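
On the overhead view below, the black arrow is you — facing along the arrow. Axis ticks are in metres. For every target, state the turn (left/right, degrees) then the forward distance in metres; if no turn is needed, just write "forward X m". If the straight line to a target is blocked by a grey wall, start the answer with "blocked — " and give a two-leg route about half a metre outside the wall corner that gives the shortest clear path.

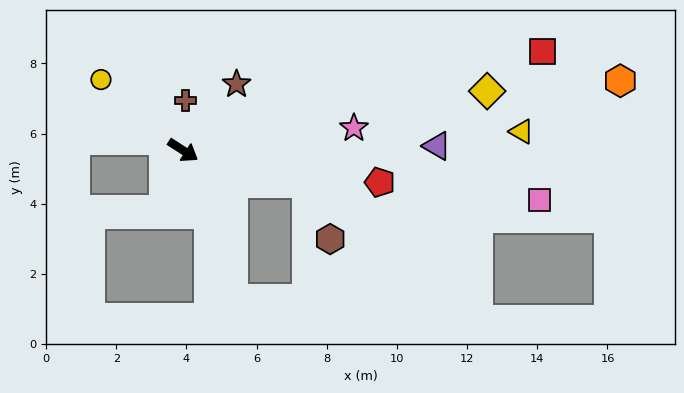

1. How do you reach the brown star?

turn left 84°, forward 2.4 m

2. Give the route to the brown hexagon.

blocked — turn left 18°, forward 3.6 m, then turn right 53°, forward 1.7 m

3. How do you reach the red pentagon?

turn left 23°, forward 5.7 m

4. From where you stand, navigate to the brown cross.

turn left 120°, forward 1.4 m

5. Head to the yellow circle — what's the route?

turn left 172°, forward 3.1 m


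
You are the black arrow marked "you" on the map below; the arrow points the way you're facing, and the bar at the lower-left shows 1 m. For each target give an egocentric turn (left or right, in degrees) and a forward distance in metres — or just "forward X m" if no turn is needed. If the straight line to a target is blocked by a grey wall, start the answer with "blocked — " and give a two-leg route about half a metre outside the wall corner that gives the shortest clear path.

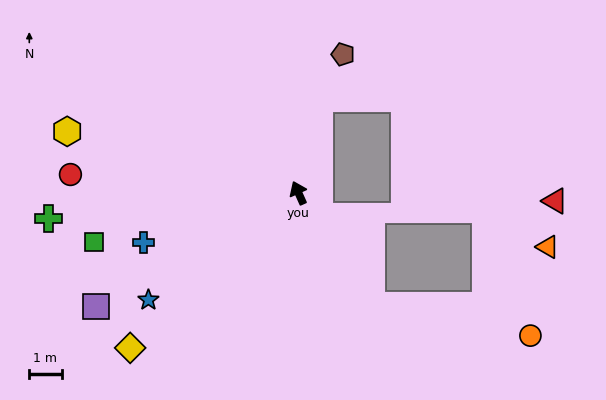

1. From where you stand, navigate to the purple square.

turn left 95°, forward 7.2 m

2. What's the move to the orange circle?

blocked — turn right 171°, forward 4.2 m, then turn left 46°, forward 5.0 m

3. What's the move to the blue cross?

turn left 84°, forward 5.1 m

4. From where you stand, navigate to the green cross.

turn left 72°, forward 7.8 m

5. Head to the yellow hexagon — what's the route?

turn left 51°, forward 7.4 m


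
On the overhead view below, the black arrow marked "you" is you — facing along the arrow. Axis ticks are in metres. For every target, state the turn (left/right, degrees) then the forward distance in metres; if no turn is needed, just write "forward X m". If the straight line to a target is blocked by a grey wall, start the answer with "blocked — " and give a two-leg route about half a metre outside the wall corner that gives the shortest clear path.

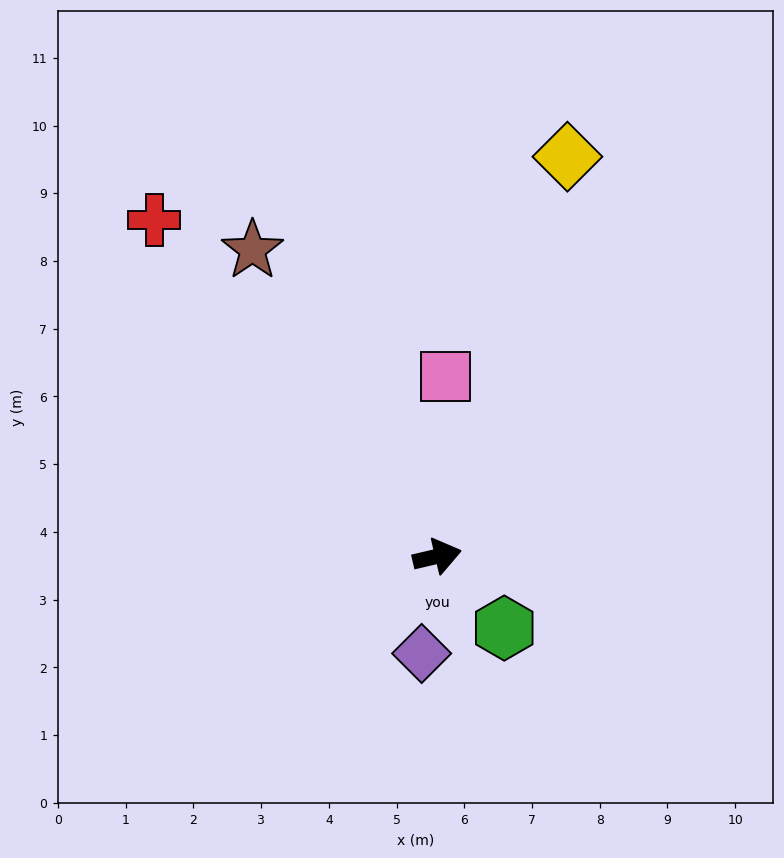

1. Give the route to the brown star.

turn left 108°, forward 5.3 m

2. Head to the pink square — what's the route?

turn left 74°, forward 2.7 m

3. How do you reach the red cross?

turn left 117°, forward 6.5 m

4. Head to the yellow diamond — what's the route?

turn left 59°, forward 6.2 m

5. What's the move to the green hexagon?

turn right 60°, forward 1.4 m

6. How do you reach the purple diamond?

turn right 112°, forward 1.5 m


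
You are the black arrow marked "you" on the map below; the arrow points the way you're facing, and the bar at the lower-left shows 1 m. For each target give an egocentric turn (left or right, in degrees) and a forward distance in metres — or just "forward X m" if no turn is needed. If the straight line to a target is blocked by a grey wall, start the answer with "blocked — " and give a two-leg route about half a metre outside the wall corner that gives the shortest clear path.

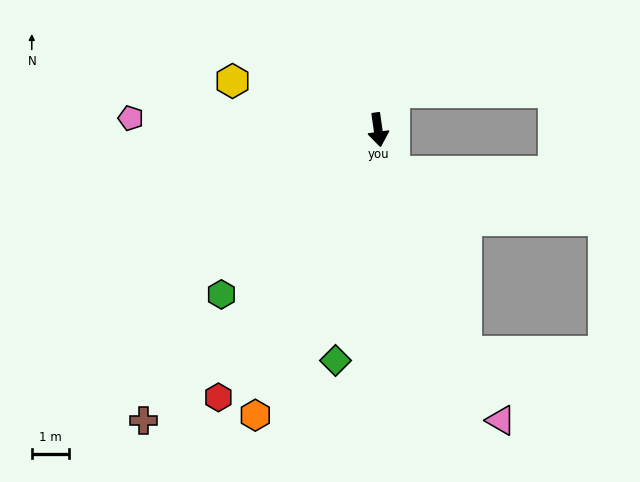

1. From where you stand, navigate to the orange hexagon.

turn right 31°, forward 8.4 m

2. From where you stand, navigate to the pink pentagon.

turn right 101°, forward 6.7 m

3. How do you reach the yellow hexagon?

turn right 117°, forward 4.1 m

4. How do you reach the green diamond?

turn right 19°, forward 6.3 m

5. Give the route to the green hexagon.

turn right 52°, forward 6.1 m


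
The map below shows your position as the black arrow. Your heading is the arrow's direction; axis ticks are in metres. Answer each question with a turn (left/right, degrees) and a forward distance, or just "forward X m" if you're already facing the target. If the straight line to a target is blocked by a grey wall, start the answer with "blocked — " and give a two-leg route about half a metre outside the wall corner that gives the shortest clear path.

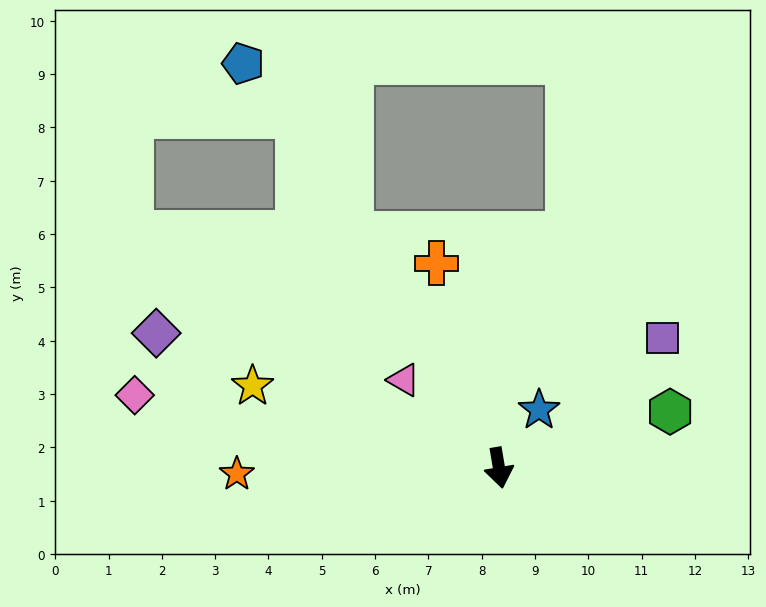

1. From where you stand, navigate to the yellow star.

turn right 118°, forward 4.9 m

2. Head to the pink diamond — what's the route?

turn right 111°, forward 7.0 m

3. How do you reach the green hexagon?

turn left 99°, forward 3.4 m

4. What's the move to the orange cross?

turn right 173°, forward 4.0 m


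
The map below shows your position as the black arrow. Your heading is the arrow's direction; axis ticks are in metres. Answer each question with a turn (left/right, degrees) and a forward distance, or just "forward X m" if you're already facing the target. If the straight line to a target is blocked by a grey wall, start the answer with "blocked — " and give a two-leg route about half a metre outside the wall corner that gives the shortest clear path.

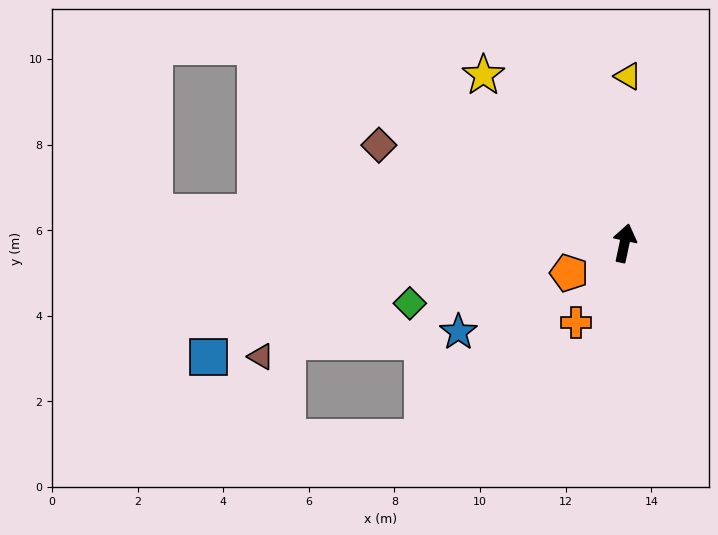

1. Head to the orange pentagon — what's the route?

turn left 130°, forward 1.5 m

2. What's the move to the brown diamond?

turn left 80°, forward 6.2 m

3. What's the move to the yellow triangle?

turn left 11°, forward 3.9 m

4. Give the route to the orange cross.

turn left 161°, forward 2.2 m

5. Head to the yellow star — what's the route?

turn left 52°, forward 5.1 m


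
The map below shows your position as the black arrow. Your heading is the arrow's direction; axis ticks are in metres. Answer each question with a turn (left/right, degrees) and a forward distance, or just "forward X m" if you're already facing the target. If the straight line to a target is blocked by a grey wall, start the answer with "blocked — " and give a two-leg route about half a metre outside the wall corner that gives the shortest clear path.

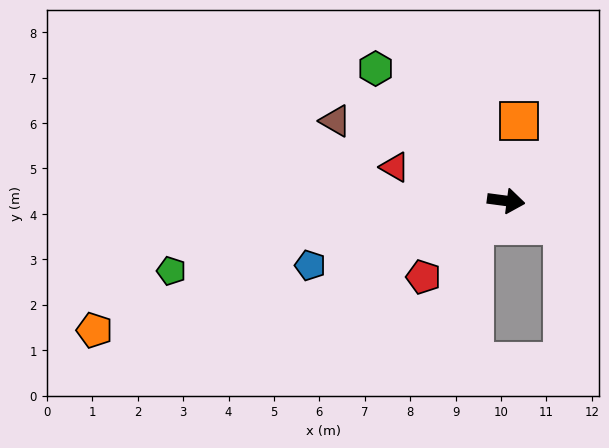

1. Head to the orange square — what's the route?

turn left 89°, forward 1.8 m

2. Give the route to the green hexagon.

turn left 142°, forward 4.1 m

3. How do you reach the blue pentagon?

turn right 154°, forward 4.5 m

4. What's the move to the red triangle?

turn left 171°, forward 2.6 m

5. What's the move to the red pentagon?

turn right 130°, forward 2.5 m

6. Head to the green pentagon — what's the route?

turn right 161°, forward 7.5 m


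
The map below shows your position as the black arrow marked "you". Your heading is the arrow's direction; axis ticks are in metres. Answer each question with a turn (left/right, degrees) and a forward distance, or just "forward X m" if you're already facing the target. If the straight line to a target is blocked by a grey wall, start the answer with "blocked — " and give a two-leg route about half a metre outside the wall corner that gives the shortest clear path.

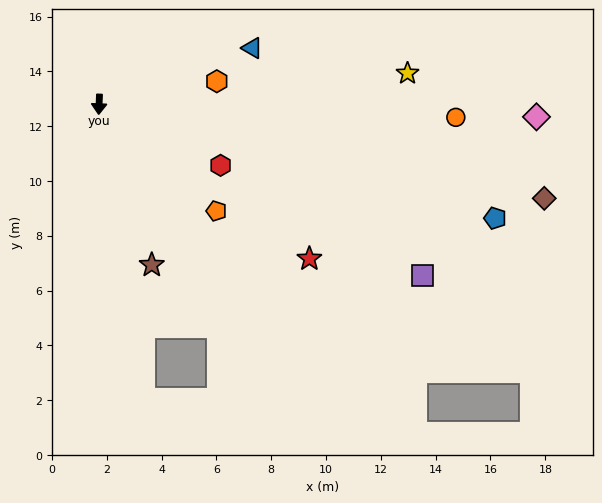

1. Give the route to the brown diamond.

turn left 80°, forward 16.6 m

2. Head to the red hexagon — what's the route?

turn left 66°, forward 5.0 m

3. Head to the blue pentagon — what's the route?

turn left 76°, forward 15.0 m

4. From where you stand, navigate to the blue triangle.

turn left 112°, forward 6.0 m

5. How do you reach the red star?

turn left 56°, forward 9.5 m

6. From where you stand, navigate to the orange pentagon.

turn left 50°, forward 5.8 m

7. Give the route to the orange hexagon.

turn left 103°, forward 4.4 m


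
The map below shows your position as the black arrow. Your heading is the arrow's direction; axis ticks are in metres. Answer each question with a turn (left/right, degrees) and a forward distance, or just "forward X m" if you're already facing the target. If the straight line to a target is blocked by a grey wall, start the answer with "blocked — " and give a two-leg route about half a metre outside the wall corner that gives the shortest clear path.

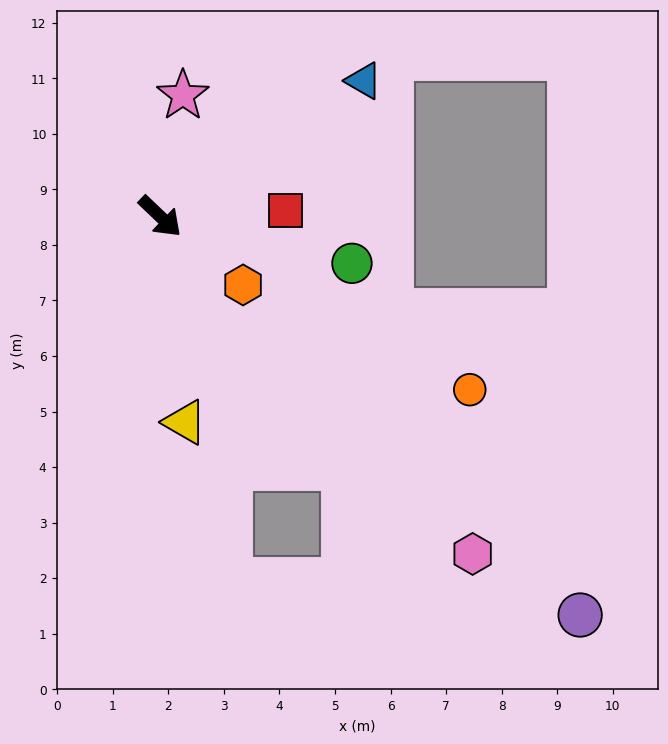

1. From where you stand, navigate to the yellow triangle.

turn right 39°, forward 3.7 m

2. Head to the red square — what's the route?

turn left 46°, forward 2.3 m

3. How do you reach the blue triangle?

turn left 77°, forward 4.4 m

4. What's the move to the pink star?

turn left 123°, forward 2.2 m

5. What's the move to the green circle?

turn left 30°, forward 3.6 m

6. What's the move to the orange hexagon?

turn left 4°, forward 1.9 m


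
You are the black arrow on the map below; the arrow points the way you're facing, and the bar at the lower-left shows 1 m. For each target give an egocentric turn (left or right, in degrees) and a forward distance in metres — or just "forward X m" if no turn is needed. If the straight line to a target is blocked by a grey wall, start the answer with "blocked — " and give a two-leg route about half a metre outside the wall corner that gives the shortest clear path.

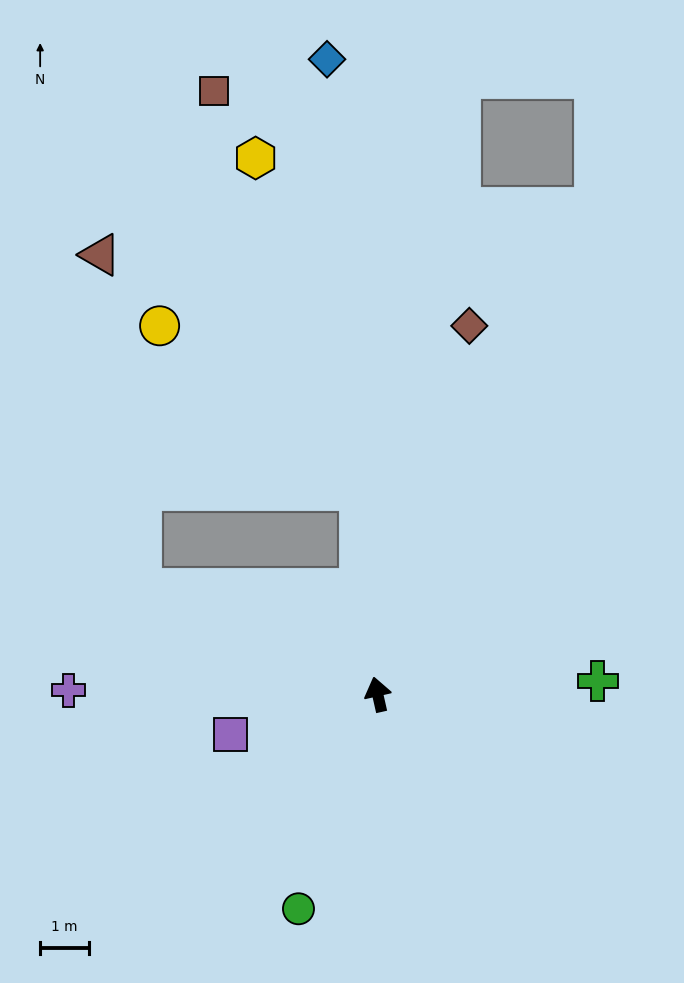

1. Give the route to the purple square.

turn left 93°, forward 3.1 m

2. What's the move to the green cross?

turn right 99°, forward 4.5 m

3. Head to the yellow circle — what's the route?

blocked — turn right 8°, forward 4.2 m, then turn left 46°, forward 5.3 m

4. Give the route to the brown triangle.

blocked — turn left 53°, forward 5.3 m, then turn right 59°, forward 6.9 m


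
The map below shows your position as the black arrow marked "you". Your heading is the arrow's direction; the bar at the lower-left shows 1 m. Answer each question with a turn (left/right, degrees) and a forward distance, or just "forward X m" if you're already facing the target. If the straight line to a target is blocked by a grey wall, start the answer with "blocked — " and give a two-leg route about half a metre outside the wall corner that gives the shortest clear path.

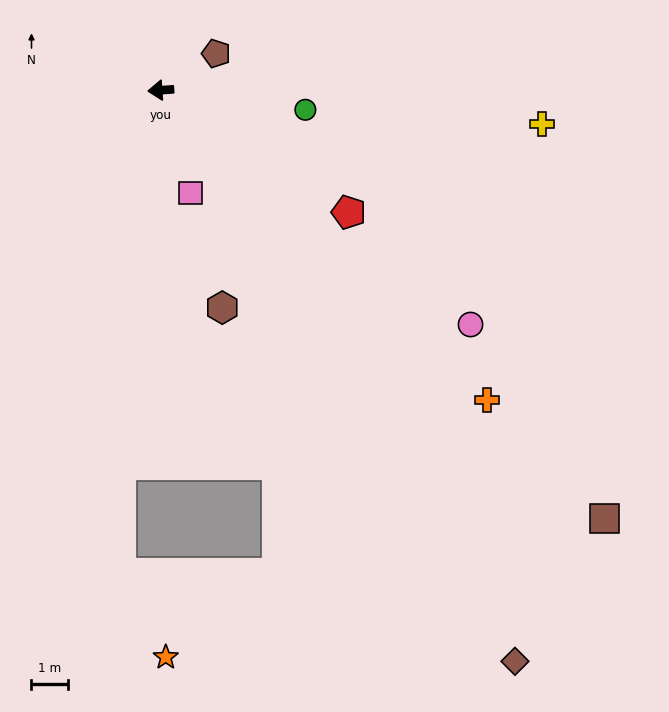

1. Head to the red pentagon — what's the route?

turn left 143°, forward 6.1 m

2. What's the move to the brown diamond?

turn left 118°, forward 18.4 m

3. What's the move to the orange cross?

turn left 133°, forward 12.3 m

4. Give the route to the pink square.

turn left 102°, forward 2.9 m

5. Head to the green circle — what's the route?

turn left 168°, forward 4.0 m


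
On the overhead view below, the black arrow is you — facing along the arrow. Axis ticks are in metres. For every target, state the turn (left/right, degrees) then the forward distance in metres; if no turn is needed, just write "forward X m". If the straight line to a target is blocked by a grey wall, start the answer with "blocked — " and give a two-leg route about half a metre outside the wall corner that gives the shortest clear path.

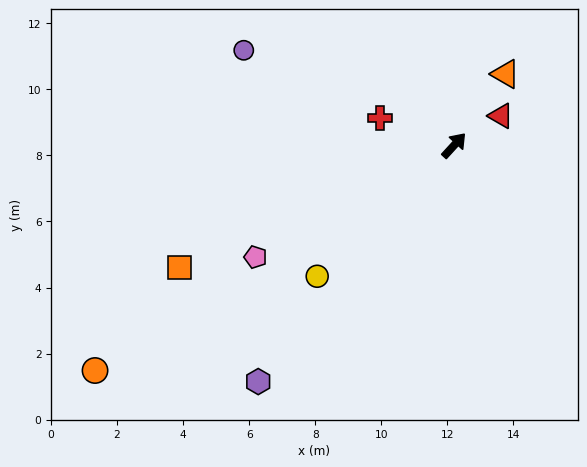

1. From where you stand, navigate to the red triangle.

turn right 15°, forward 1.7 m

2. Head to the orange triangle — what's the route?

turn left 7°, forward 2.7 m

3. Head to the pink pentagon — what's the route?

turn left 162°, forward 6.9 m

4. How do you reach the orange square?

turn left 156°, forward 9.1 m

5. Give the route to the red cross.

turn left 112°, forward 2.4 m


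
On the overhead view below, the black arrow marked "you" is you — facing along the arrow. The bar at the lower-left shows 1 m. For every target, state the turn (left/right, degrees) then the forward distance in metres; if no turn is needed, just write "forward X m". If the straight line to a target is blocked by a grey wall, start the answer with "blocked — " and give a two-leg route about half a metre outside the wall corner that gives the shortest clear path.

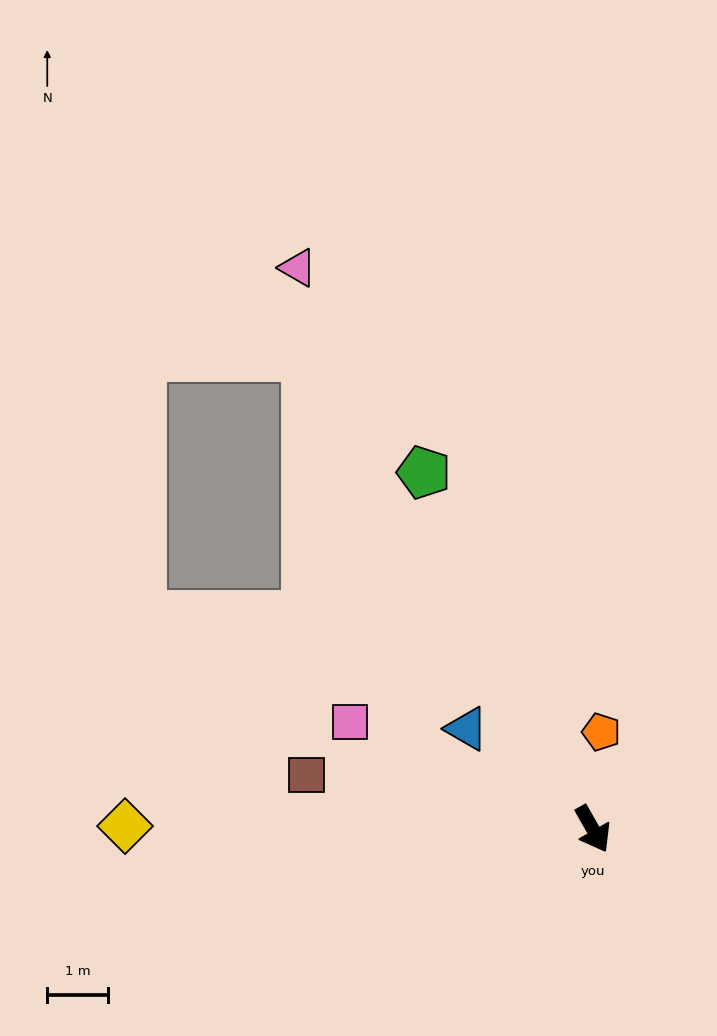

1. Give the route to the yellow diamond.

turn right 120°, forward 7.7 m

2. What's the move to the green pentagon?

turn left 176°, forward 6.5 m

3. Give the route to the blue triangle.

turn right 158°, forward 2.6 m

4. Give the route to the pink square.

turn right 143°, forward 4.3 m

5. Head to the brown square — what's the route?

turn right 130°, forward 4.8 m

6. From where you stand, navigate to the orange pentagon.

turn left 145°, forward 1.6 m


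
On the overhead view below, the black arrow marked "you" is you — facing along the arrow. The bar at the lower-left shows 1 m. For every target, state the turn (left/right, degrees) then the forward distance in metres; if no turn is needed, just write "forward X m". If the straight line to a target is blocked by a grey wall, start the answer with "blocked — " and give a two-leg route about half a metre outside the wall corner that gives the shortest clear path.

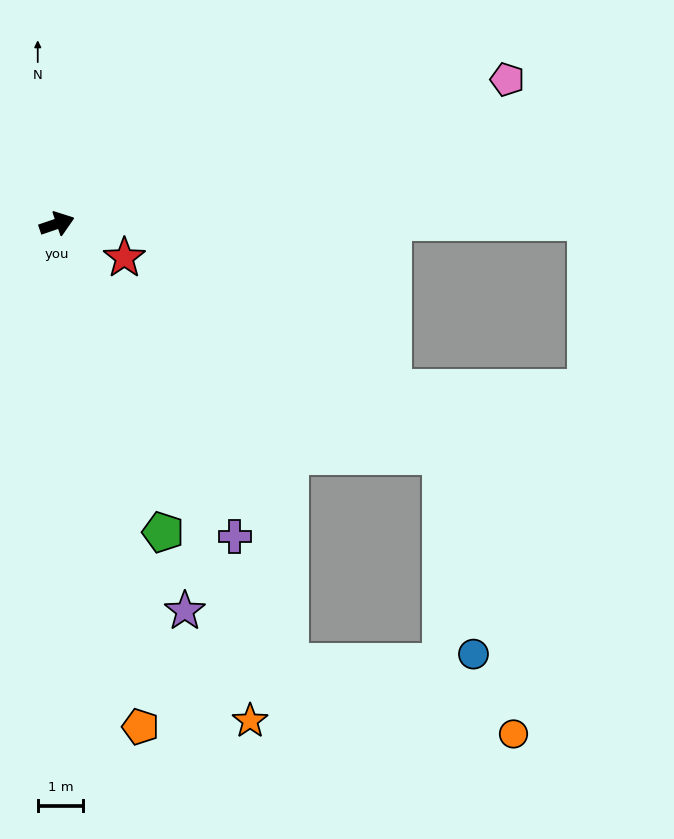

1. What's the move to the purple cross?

turn right 79°, forward 7.9 m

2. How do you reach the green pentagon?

turn right 90°, forward 7.2 m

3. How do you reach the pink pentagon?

forward 10.4 m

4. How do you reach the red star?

turn right 46°, forward 1.7 m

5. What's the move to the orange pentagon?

turn right 99°, forward 11.3 m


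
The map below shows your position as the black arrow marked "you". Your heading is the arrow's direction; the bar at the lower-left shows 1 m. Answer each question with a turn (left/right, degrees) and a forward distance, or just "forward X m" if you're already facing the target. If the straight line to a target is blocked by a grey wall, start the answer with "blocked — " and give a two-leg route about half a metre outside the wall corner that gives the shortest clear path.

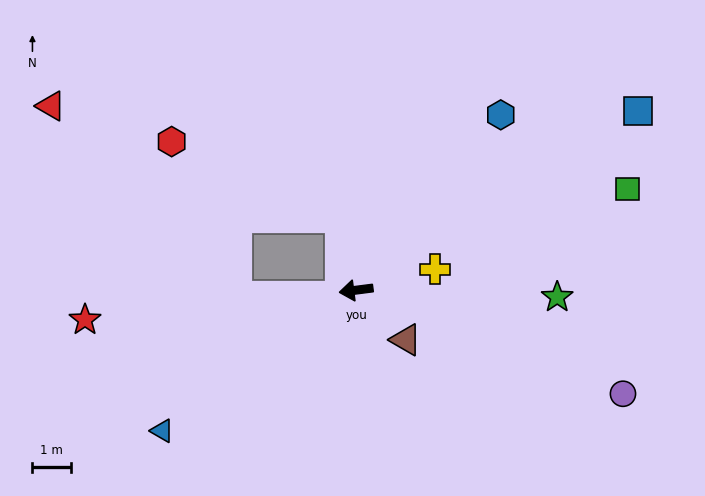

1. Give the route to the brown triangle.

turn left 128°, forward 1.8 m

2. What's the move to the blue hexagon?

turn right 137°, forward 6.0 m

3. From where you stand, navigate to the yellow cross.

turn right 173°, forward 2.1 m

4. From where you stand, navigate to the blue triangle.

turn left 29°, forward 6.3 m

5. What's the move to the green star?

turn left 171°, forward 5.3 m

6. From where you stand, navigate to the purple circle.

turn left 151°, forward 7.5 m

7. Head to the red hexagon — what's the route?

blocked — turn right 86°, forward 2.0 m, then turn left 55°, forward 4.9 m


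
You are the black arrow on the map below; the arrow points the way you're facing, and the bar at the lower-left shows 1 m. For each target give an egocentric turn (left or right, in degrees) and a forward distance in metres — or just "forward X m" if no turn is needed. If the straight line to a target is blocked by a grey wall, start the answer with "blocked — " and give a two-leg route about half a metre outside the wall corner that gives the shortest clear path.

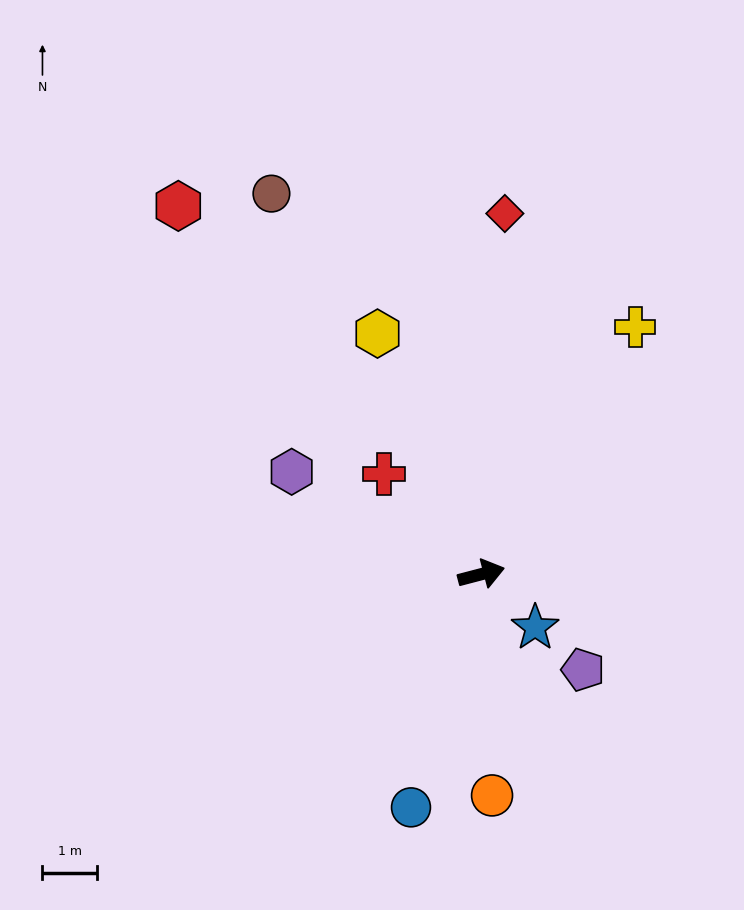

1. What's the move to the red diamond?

turn left 72°, forward 6.7 m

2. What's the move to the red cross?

turn left 119°, forward 2.6 m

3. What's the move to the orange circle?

turn right 102°, forward 4.1 m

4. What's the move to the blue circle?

turn right 121°, forward 4.5 m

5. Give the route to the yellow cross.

turn left 43°, forward 5.4 m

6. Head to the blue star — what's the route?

turn right 59°, forward 1.4 m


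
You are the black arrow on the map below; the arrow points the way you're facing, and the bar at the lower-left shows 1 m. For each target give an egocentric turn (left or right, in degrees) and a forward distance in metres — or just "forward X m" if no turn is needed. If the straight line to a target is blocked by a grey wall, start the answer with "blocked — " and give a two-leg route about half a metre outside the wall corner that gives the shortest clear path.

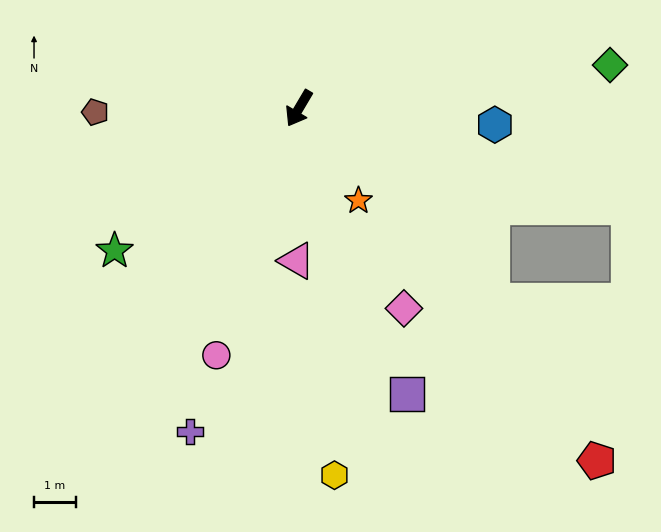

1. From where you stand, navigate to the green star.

turn right 22°, forward 5.5 m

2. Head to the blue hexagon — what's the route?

turn left 116°, forward 4.7 m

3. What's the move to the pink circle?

turn left 12°, forward 6.2 m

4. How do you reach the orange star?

turn left 63°, forward 2.6 m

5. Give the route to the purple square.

turn left 51°, forward 7.3 m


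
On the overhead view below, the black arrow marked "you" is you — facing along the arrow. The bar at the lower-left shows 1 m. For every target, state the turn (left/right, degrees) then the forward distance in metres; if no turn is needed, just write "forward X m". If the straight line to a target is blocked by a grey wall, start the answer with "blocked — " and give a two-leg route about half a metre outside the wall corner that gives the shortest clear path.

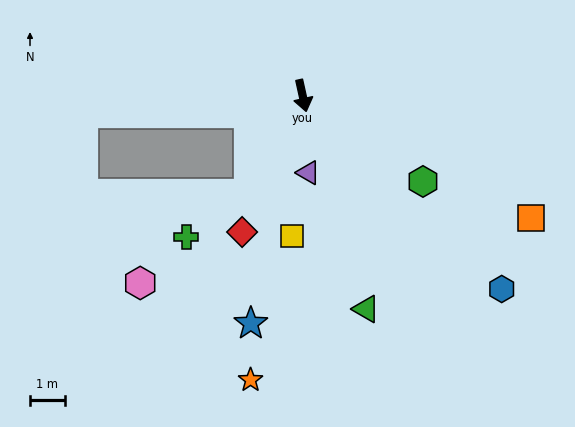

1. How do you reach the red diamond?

turn right 36°, forward 4.3 m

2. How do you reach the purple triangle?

turn right 8°, forward 2.2 m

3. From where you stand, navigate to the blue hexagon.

turn left 33°, forward 8.0 m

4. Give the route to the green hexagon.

turn left 42°, forward 4.3 m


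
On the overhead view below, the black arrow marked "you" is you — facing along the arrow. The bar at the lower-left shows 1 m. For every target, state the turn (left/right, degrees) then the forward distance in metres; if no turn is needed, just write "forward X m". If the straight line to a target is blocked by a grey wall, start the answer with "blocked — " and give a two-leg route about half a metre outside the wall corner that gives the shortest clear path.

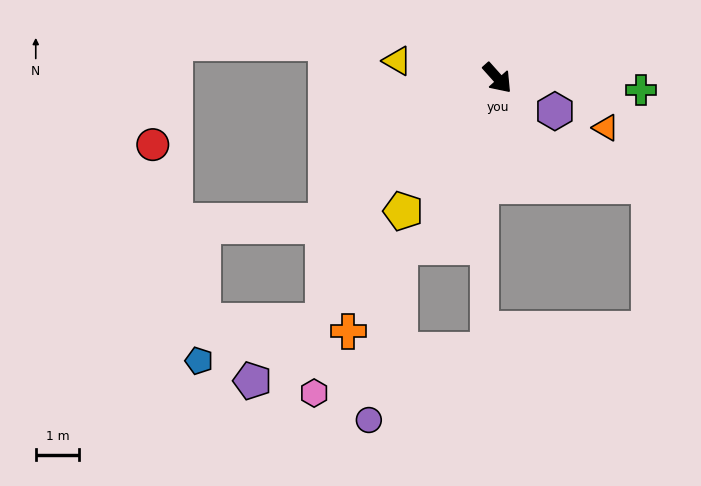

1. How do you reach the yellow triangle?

turn right 142°, forward 2.4 m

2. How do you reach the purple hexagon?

turn left 18°, forward 1.5 m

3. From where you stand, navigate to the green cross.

turn left 43°, forward 3.3 m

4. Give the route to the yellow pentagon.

turn right 77°, forward 3.8 m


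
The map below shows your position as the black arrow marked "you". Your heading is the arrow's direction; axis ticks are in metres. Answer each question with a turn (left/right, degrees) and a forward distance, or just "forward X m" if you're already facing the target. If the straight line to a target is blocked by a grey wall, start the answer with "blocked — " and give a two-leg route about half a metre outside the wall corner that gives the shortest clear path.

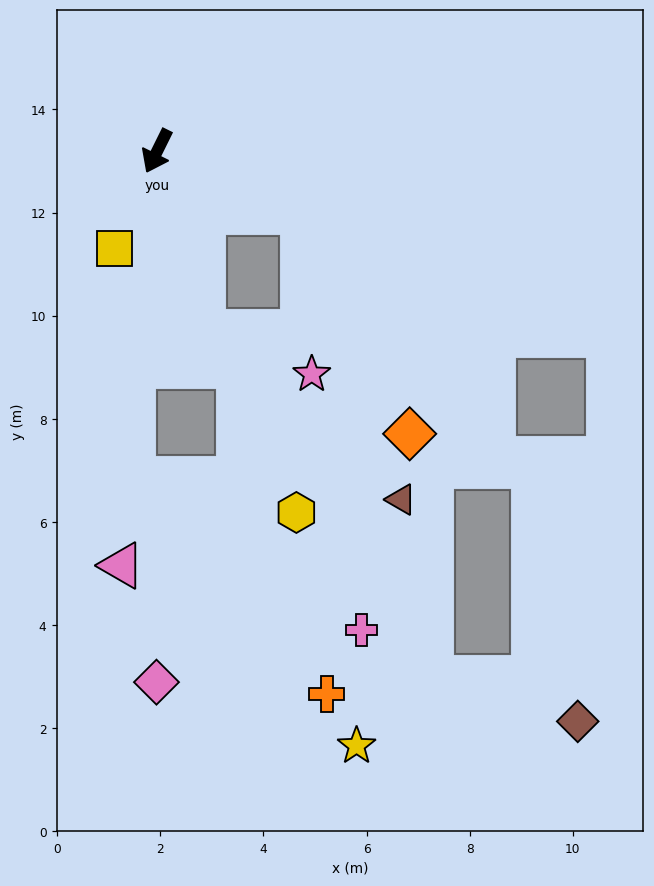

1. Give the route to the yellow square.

turn left 3°, forward 2.1 m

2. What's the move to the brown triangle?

blocked — turn left 41°, forward 3.6 m, then turn left 35°, forward 5.0 m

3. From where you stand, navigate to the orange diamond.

blocked — turn left 93°, forward 3.1 m, then turn right 41°, forward 4.8 m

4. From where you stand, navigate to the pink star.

blocked — turn left 41°, forward 3.6 m, then turn left 54°, forward 2.2 m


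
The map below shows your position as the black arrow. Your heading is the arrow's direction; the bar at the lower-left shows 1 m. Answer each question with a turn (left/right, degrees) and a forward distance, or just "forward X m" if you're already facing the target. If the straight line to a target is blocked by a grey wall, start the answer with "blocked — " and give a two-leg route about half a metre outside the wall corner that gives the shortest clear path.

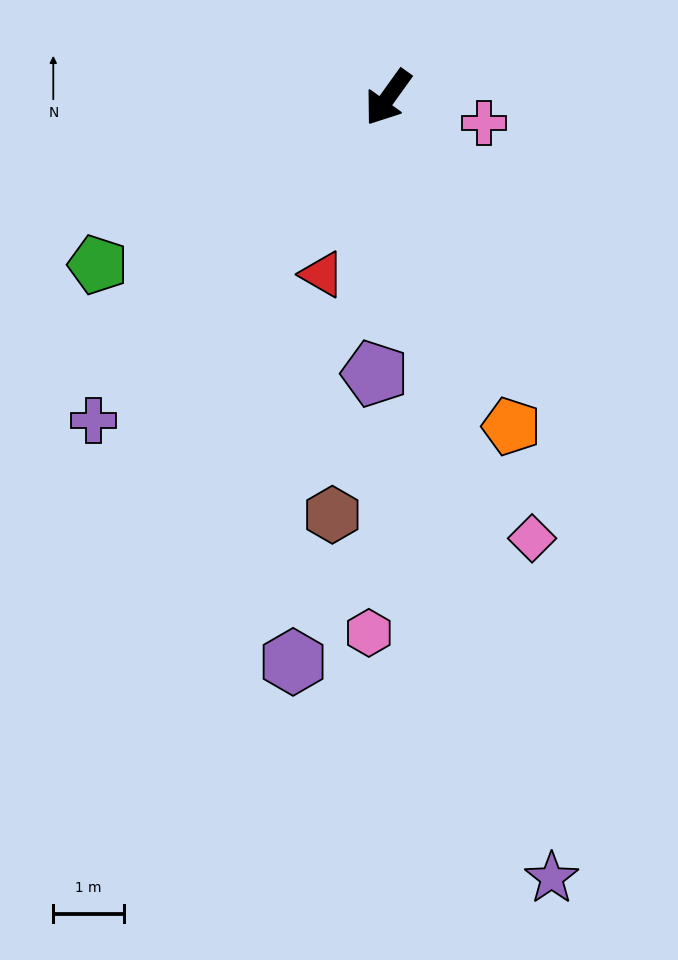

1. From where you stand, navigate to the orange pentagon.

turn left 56°, forward 5.0 m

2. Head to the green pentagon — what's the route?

turn right 24°, forward 4.7 m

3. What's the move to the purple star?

turn left 48°, forward 11.3 m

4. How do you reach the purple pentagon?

turn left 33°, forward 3.9 m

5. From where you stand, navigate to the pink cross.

turn left 111°, forward 1.4 m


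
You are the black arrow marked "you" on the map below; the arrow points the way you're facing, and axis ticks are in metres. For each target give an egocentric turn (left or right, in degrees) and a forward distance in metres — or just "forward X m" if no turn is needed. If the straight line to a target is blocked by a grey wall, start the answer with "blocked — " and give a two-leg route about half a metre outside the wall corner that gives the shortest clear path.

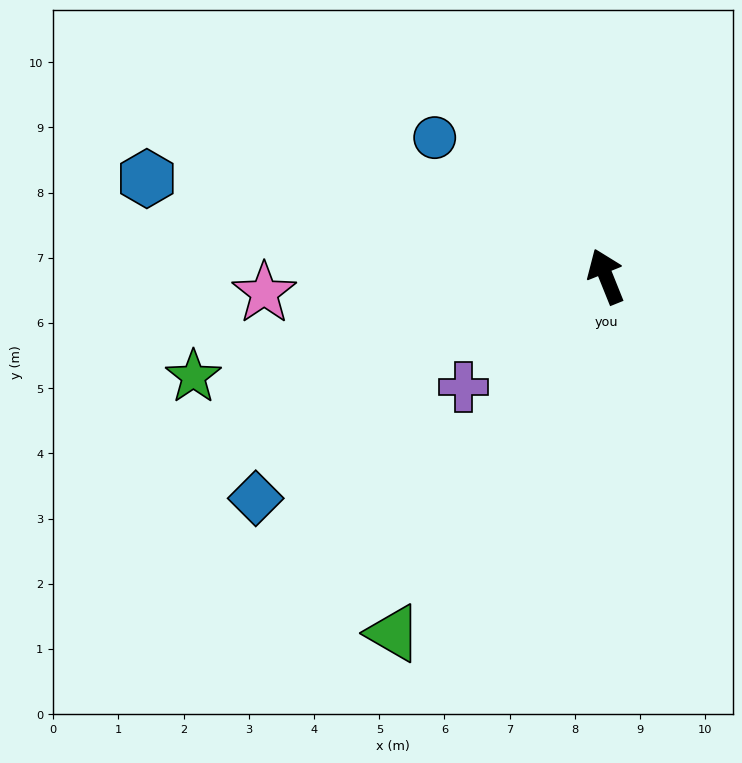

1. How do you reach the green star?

turn left 82°, forward 6.5 m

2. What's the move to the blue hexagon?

turn left 56°, forward 7.2 m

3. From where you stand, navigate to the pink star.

turn left 71°, forward 5.2 m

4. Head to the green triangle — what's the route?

turn left 127°, forward 6.4 m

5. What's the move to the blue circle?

turn left 29°, forward 3.4 m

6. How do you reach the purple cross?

turn left 106°, forward 2.8 m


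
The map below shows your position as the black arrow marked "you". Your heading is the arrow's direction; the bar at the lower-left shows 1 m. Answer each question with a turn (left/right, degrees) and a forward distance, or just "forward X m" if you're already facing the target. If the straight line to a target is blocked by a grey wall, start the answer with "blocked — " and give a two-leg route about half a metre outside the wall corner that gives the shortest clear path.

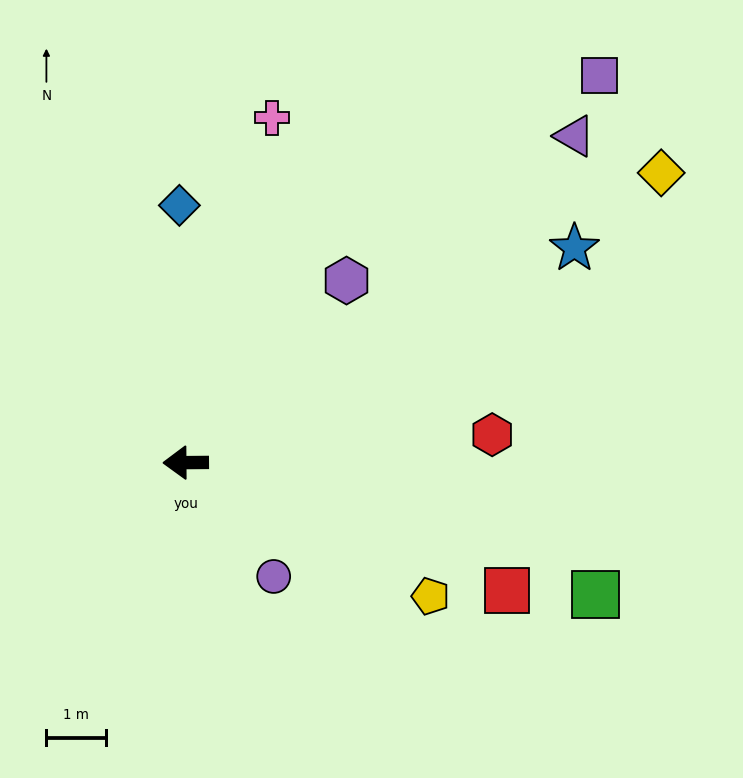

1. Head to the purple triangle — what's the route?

turn right 140°, forward 8.6 m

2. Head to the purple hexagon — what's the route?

turn right 132°, forward 4.1 m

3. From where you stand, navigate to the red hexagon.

turn right 175°, forward 5.2 m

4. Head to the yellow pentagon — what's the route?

turn left 151°, forward 4.7 m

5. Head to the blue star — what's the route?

turn right 152°, forward 7.5 m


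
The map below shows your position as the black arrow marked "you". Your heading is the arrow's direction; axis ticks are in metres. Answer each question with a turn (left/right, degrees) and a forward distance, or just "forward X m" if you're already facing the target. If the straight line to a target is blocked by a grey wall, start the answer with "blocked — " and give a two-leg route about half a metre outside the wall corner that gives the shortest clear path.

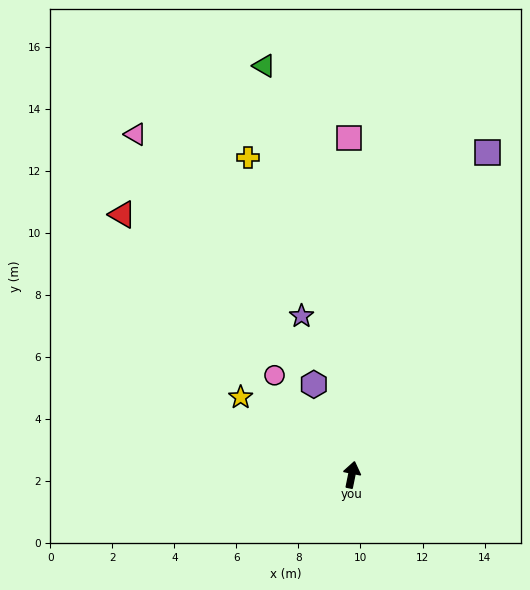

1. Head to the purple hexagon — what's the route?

turn left 34°, forward 3.2 m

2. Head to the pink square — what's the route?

turn left 12°, forward 10.8 m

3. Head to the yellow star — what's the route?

turn left 67°, forward 4.4 m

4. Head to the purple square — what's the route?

turn right 11°, forward 11.3 m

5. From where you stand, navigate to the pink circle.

turn left 49°, forward 4.1 m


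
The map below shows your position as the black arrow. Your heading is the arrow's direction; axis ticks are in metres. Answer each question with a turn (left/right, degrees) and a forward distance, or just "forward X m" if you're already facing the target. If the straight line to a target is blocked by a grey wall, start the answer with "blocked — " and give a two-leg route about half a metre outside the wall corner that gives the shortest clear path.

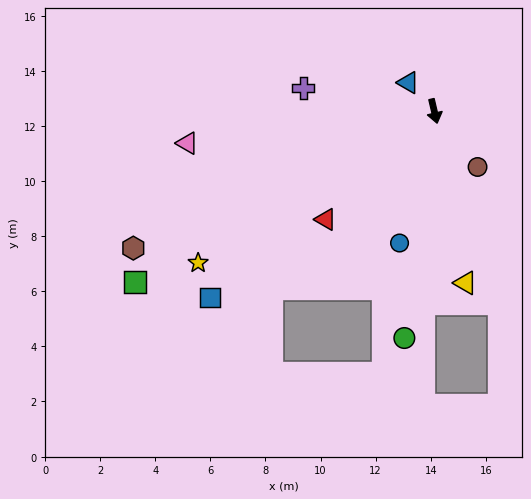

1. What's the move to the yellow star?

turn right 70°, forward 10.2 m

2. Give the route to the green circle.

turn right 21°, forward 8.3 m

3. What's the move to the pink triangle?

turn right 96°, forward 9.0 m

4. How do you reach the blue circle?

turn right 28°, forward 4.9 m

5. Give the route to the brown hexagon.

turn right 79°, forward 12.0 m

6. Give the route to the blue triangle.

turn right 151°, forward 1.4 m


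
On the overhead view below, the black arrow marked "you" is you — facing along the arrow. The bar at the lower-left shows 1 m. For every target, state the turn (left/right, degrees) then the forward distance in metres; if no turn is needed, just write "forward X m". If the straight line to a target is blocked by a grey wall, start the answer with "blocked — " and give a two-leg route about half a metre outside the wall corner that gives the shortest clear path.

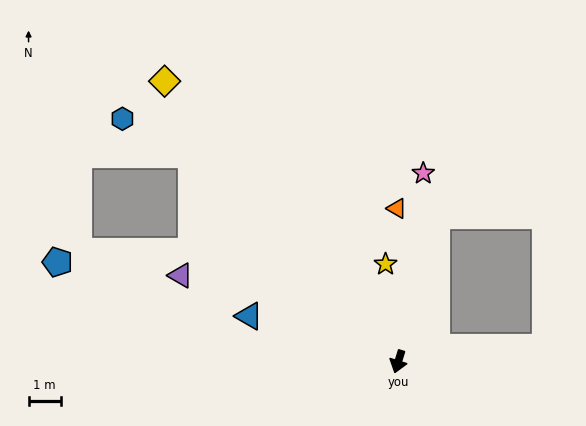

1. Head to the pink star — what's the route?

turn right 170°, forward 5.9 m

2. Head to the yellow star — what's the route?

turn right 155°, forward 3.1 m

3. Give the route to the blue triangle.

turn right 90°, forward 4.8 m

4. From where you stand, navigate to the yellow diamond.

turn right 123°, forward 11.3 m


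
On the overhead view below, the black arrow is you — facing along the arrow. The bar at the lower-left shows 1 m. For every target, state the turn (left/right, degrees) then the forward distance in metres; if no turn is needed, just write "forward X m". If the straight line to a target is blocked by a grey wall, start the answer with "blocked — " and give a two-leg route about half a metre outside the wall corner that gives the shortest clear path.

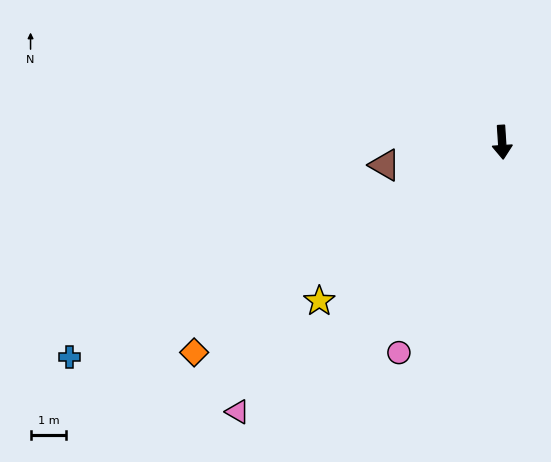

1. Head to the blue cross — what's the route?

turn right 67°, forward 13.5 m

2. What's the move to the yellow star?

turn right 53°, forward 6.8 m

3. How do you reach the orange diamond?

turn right 59°, forward 10.4 m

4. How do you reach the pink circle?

turn right 30°, forward 6.5 m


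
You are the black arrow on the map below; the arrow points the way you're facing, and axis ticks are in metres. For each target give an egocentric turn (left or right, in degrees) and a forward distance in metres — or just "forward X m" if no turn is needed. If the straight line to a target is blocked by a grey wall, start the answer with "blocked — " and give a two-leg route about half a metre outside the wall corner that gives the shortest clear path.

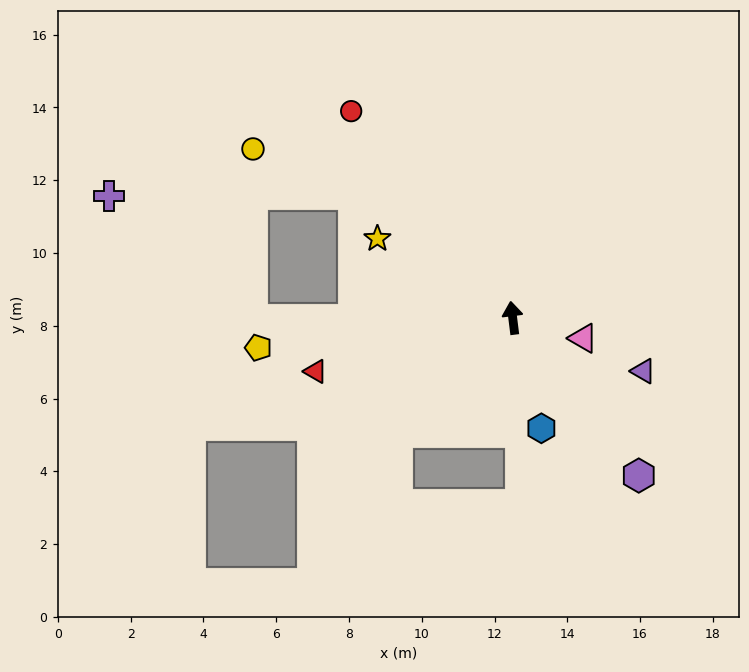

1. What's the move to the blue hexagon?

turn right 173°, forward 3.1 m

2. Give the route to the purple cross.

blocked — turn left 45°, forward 5.5 m, then turn left 38°, forward 6.7 m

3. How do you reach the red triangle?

turn left 98°, forward 5.6 m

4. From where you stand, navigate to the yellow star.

turn left 53°, forward 4.3 m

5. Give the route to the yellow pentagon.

turn left 90°, forward 7.0 m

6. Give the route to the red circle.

turn left 31°, forward 7.2 m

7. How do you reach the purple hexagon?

turn right 148°, forward 5.6 m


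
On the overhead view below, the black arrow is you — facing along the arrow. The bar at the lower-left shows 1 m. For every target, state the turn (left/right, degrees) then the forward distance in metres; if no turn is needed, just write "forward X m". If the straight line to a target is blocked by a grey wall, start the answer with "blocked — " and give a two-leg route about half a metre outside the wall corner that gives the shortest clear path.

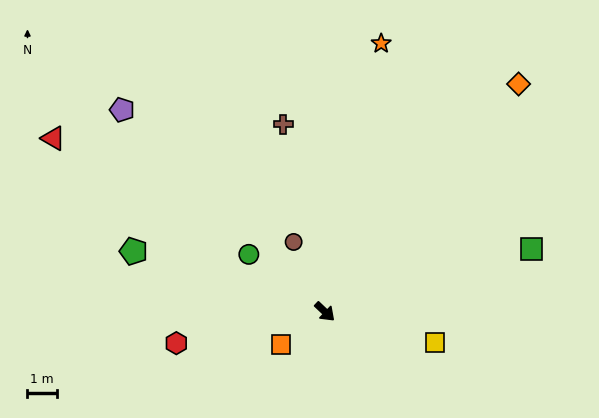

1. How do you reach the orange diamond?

turn left 93°, forward 10.2 m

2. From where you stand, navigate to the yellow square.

turn left 28°, forward 3.9 m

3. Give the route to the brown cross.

turn left 146°, forward 6.5 m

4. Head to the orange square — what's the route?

turn right 100°, forward 1.9 m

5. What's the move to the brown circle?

turn left 158°, forward 2.6 m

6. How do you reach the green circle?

turn right 174°, forward 3.2 m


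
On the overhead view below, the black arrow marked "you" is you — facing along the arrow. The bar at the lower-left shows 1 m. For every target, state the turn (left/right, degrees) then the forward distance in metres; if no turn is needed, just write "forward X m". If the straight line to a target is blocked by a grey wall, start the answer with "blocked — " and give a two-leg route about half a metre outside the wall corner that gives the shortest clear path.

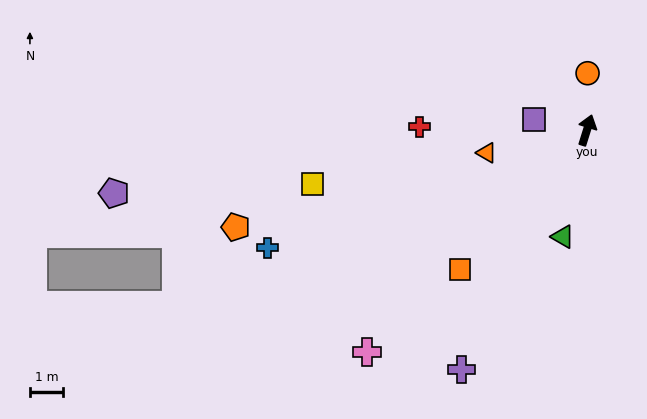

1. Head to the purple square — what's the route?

turn left 96°, forward 1.6 m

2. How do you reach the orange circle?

turn left 17°, forward 1.7 m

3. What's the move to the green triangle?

turn right 175°, forward 3.3 m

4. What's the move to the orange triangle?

turn left 120°, forward 3.1 m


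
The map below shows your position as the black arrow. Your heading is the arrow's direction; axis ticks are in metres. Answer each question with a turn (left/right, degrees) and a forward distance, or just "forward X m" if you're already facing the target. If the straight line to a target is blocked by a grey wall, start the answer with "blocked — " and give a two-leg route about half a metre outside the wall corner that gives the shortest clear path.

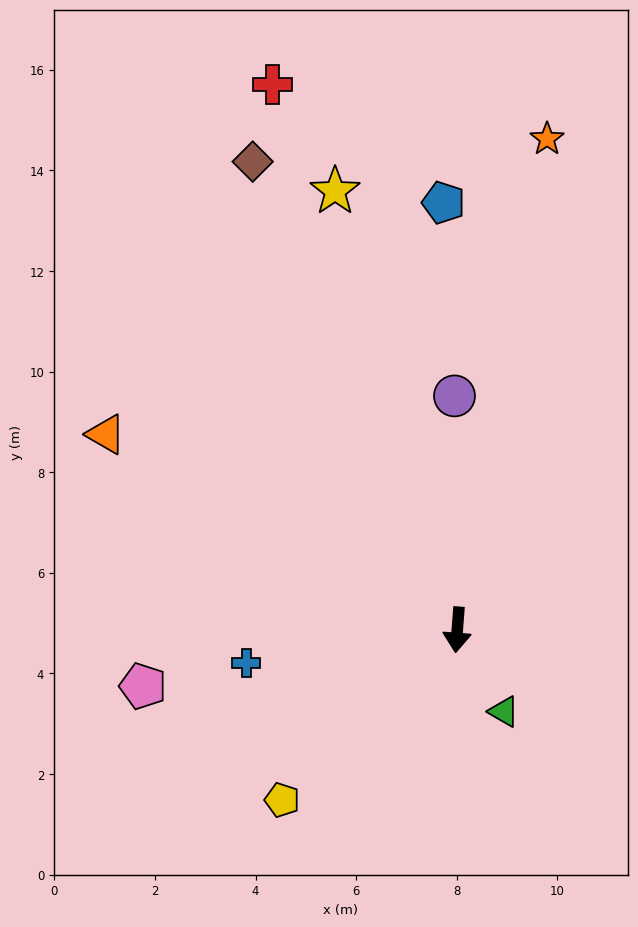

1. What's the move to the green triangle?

turn left 34°, forward 1.9 m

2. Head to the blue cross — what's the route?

turn right 77°, forward 4.2 m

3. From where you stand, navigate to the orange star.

turn left 174°, forward 9.9 m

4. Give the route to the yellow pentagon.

turn right 41°, forward 4.9 m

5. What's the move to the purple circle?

turn right 175°, forward 4.7 m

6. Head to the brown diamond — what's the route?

turn right 152°, forward 10.2 m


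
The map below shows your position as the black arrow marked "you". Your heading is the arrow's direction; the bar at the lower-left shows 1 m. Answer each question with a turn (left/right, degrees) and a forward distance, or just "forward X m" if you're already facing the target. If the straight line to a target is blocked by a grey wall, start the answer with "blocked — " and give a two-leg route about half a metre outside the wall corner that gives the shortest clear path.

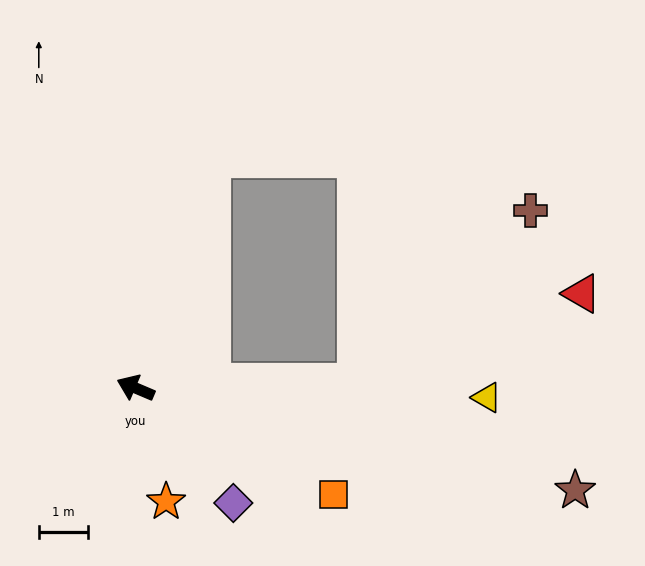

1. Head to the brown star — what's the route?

turn right 170°, forward 9.2 m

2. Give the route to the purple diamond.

turn left 153°, forward 3.1 m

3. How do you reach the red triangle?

blocked — turn right 156°, forward 4.5 m, then turn left 21°, forward 4.9 m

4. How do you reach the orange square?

turn left 175°, forward 4.6 m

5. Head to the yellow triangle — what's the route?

turn right 159°, forward 7.2 m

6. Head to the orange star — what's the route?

turn left 128°, forward 2.4 m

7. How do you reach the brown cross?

blocked — turn right 156°, forward 4.5 m, then turn left 44°, forward 5.0 m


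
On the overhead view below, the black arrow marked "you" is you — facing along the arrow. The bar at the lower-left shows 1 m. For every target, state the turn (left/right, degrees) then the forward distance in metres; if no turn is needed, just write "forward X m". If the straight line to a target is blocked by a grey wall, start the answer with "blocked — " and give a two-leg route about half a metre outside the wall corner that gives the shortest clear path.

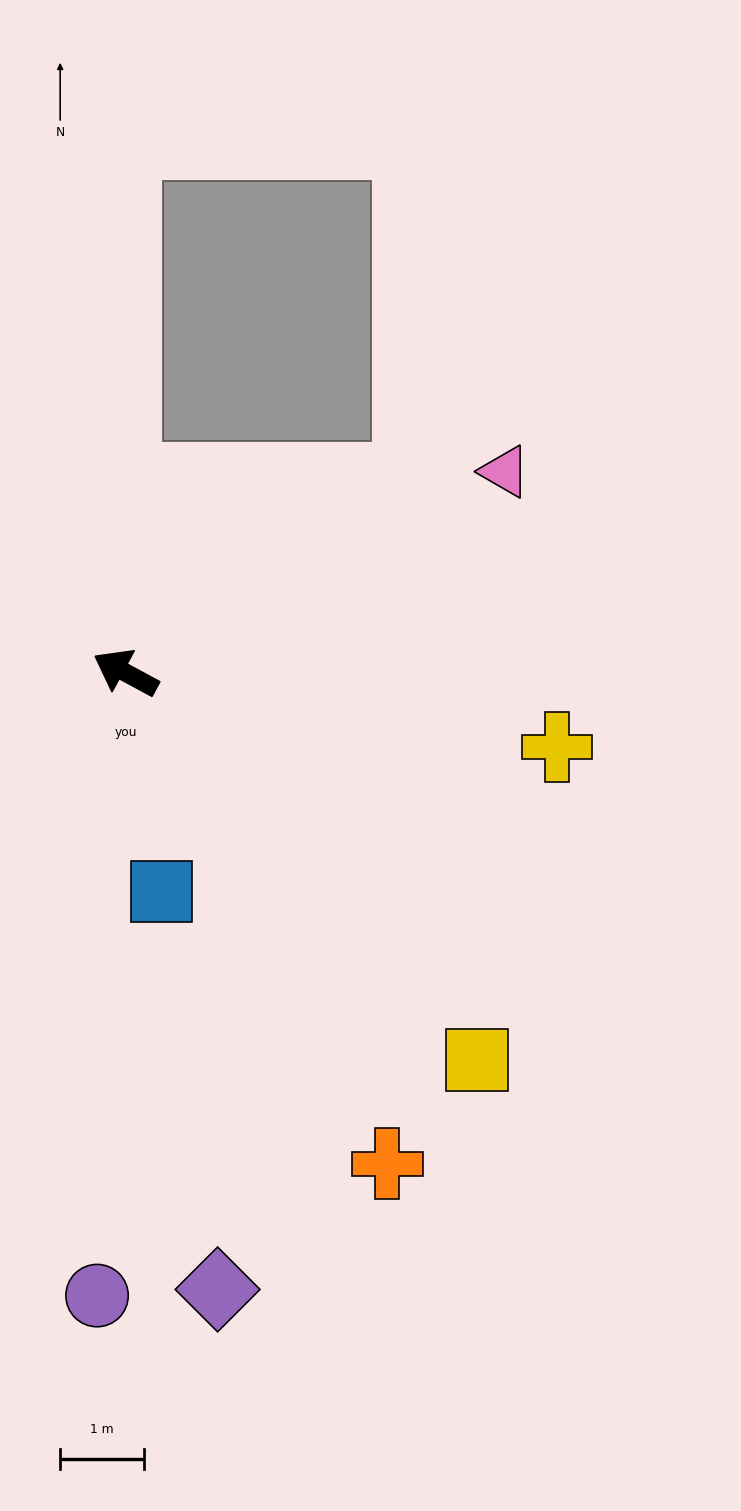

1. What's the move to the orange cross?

turn left 146°, forward 6.6 m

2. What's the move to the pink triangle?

turn right 124°, forward 5.1 m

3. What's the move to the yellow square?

turn left 161°, forward 6.2 m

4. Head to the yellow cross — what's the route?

turn right 161°, forward 5.2 m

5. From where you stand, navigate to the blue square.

turn left 128°, forward 2.6 m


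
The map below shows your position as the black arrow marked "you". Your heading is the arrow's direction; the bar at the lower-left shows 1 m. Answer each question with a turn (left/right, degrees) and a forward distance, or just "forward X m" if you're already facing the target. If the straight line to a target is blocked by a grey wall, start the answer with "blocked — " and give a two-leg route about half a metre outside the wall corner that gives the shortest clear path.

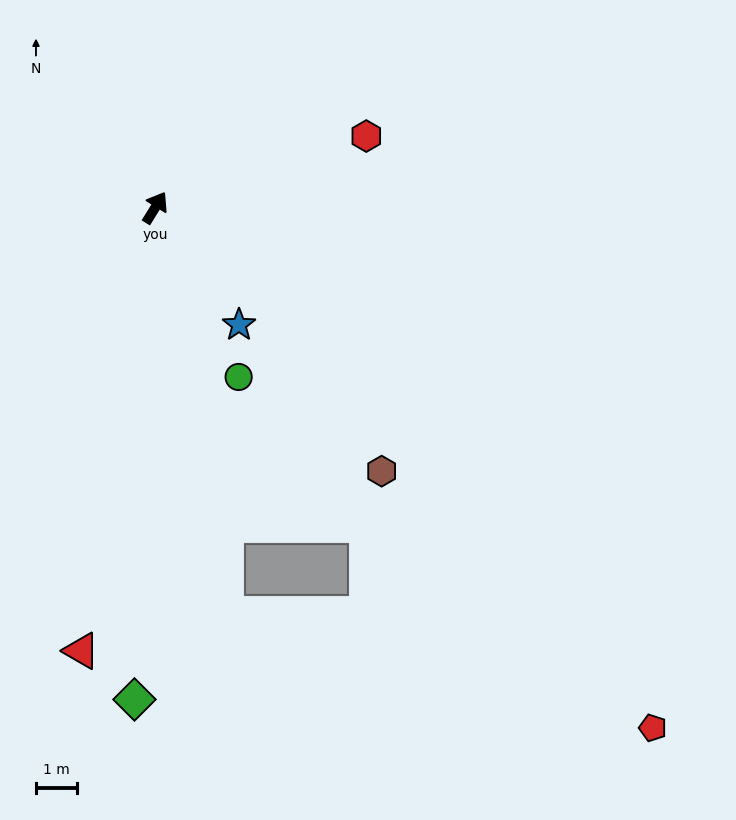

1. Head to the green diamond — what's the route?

turn right 151°, forward 11.9 m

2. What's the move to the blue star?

turn right 113°, forward 3.5 m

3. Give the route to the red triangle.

turn right 158°, forward 10.8 m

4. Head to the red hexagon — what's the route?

turn right 40°, forward 5.4 m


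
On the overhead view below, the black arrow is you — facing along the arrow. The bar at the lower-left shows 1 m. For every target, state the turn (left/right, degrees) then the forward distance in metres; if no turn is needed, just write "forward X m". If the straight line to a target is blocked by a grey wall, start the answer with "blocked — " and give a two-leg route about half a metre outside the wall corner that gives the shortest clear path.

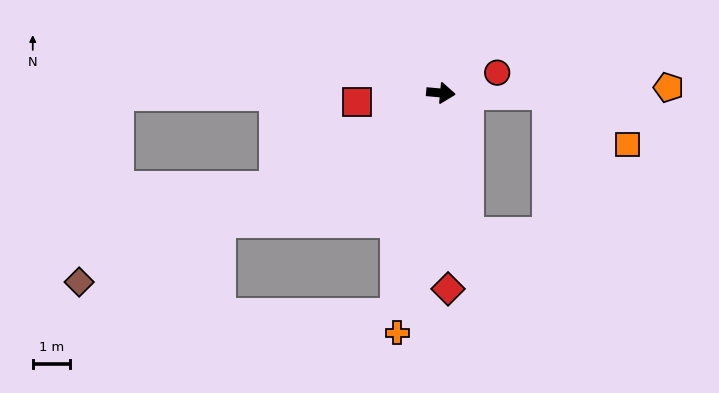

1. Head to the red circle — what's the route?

turn left 25°, forward 1.6 m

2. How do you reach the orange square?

blocked — turn left 5°, forward 2.9 m, then turn right 32°, forward 2.5 m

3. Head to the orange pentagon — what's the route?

turn left 7°, forward 6.1 m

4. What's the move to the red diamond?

turn right 83°, forward 5.3 m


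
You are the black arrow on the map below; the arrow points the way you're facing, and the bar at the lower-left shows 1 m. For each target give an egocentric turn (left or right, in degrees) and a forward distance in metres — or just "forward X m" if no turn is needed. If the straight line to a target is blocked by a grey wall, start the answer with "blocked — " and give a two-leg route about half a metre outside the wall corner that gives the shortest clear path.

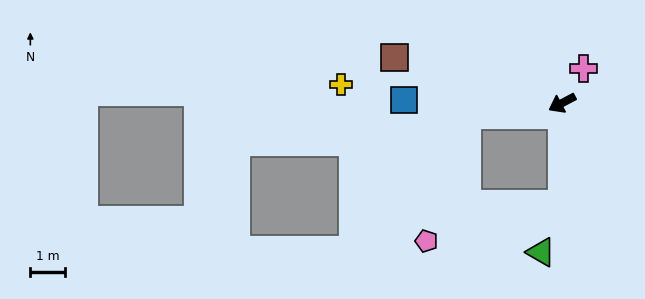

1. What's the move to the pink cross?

turn right 149°, forward 1.2 m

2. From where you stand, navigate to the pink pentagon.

blocked — turn right 21°, forward 2.8 m, then turn left 65°, forward 3.9 m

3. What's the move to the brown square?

turn right 43°, forward 5.1 m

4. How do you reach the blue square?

turn right 29°, forward 4.6 m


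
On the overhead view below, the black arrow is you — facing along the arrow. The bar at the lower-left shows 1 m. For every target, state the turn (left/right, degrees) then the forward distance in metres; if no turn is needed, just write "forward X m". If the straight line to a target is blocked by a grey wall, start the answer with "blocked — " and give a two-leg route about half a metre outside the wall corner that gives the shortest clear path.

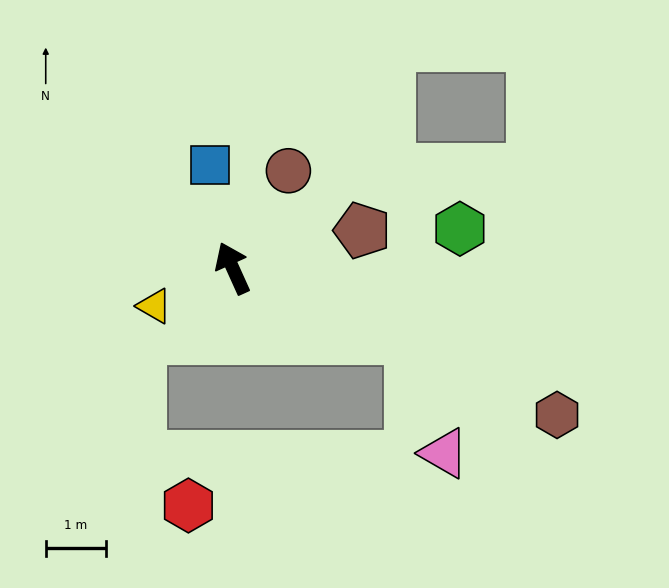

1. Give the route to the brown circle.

turn right 54°, forward 1.9 m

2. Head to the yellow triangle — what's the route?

turn left 92°, forward 1.4 m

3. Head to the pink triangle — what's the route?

blocked — turn right 136°, forward 3.2 m, then turn right 52°, forward 2.0 m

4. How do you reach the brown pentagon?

turn right 98°, forward 2.2 m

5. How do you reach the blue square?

turn right 12°, forward 1.8 m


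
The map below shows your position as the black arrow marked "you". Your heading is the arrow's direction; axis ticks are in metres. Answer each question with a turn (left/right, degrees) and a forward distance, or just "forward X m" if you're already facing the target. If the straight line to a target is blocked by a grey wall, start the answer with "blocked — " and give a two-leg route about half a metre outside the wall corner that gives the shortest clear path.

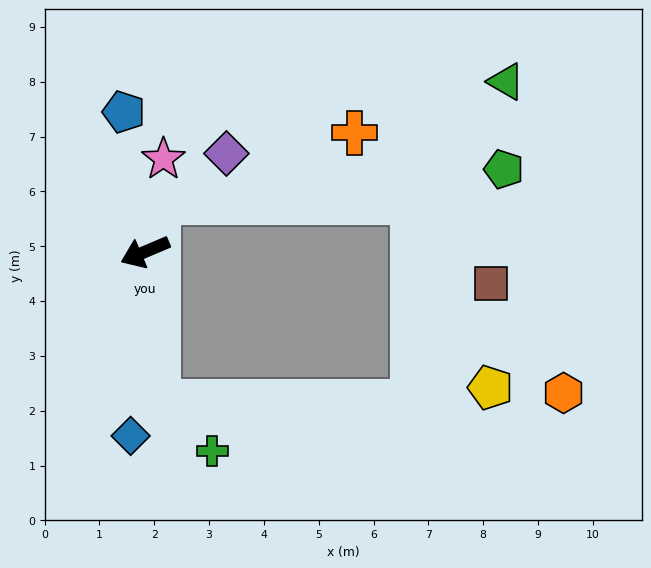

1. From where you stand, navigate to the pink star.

turn right 124°, forward 1.7 m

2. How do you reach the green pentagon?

blocked — turn right 127°, forward 1.0 m, then turn right 71°, forward 6.3 m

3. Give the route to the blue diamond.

turn left 63°, forward 3.4 m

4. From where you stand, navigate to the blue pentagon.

turn right 104°, forward 2.6 m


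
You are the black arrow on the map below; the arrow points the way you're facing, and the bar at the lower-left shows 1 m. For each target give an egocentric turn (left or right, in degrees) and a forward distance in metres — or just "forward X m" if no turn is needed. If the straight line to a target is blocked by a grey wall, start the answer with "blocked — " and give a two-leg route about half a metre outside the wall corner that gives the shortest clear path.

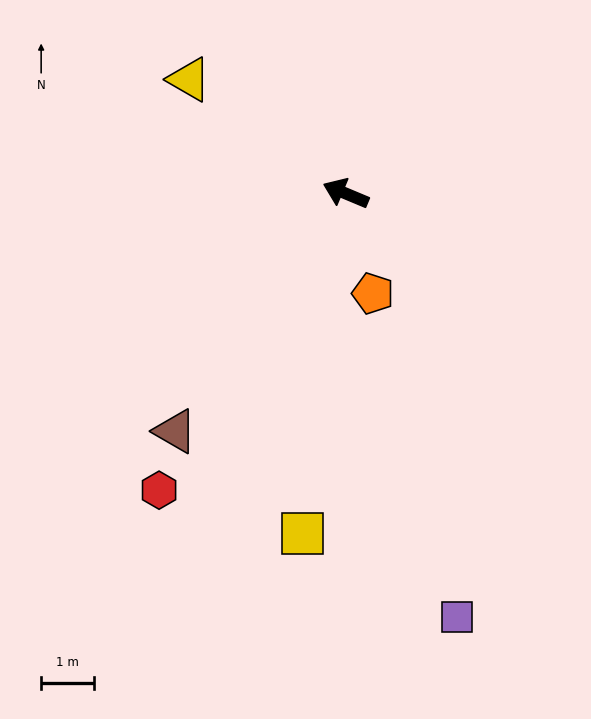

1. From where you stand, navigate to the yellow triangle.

turn right 13°, forward 3.7 m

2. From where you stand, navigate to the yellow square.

turn left 105°, forward 6.5 m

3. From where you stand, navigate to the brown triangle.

turn left 77°, forward 5.6 m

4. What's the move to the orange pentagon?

turn left 128°, forward 2.0 m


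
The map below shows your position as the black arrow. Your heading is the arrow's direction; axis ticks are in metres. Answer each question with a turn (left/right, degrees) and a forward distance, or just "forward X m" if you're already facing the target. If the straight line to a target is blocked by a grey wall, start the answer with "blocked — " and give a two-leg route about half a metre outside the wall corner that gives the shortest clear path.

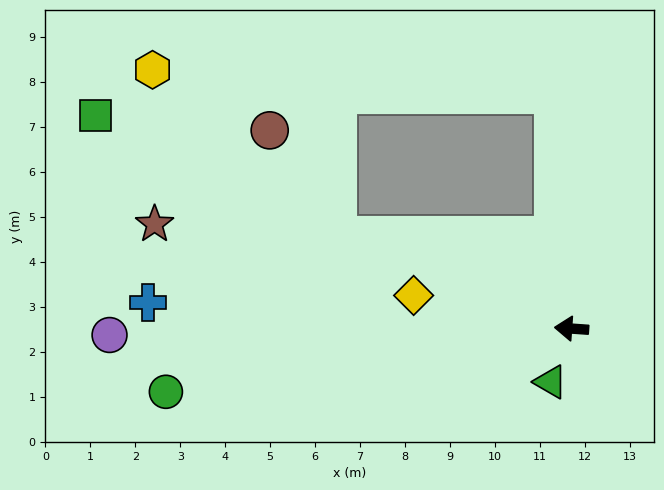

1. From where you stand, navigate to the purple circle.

turn left 5°, forward 10.3 m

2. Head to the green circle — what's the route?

turn left 13°, forward 9.1 m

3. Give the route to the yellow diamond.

turn right 8°, forward 3.6 m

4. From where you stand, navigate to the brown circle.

blocked — turn right 18°, forward 5.6 m, then turn right 35°, forward 2.8 m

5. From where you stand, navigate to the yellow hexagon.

blocked — turn right 18°, forward 5.6 m, then turn right 20°, forward 5.5 m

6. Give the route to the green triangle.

turn left 72°, forward 1.3 m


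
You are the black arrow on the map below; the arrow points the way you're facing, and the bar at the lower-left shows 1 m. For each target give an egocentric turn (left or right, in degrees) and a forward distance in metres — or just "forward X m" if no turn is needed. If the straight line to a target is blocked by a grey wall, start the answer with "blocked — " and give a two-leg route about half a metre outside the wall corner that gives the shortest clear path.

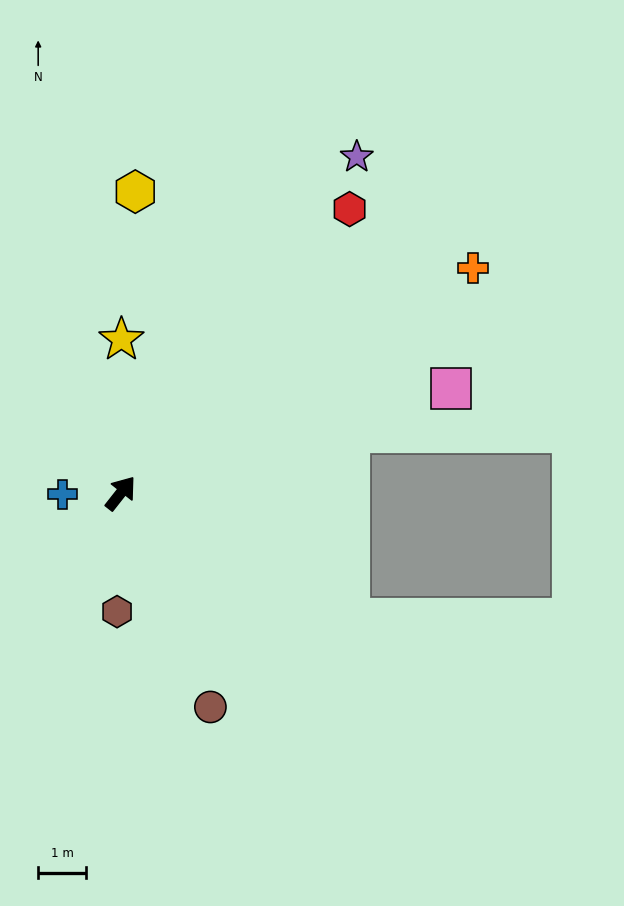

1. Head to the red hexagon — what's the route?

forward 7.6 m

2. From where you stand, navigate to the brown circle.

turn right 119°, forward 4.9 m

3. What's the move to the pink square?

turn right 34°, forward 7.2 m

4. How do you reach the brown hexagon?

turn right 144°, forward 2.5 m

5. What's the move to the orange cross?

turn right 19°, forward 8.7 m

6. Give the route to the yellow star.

turn left 38°, forward 3.2 m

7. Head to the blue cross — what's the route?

turn left 129°, forward 1.2 m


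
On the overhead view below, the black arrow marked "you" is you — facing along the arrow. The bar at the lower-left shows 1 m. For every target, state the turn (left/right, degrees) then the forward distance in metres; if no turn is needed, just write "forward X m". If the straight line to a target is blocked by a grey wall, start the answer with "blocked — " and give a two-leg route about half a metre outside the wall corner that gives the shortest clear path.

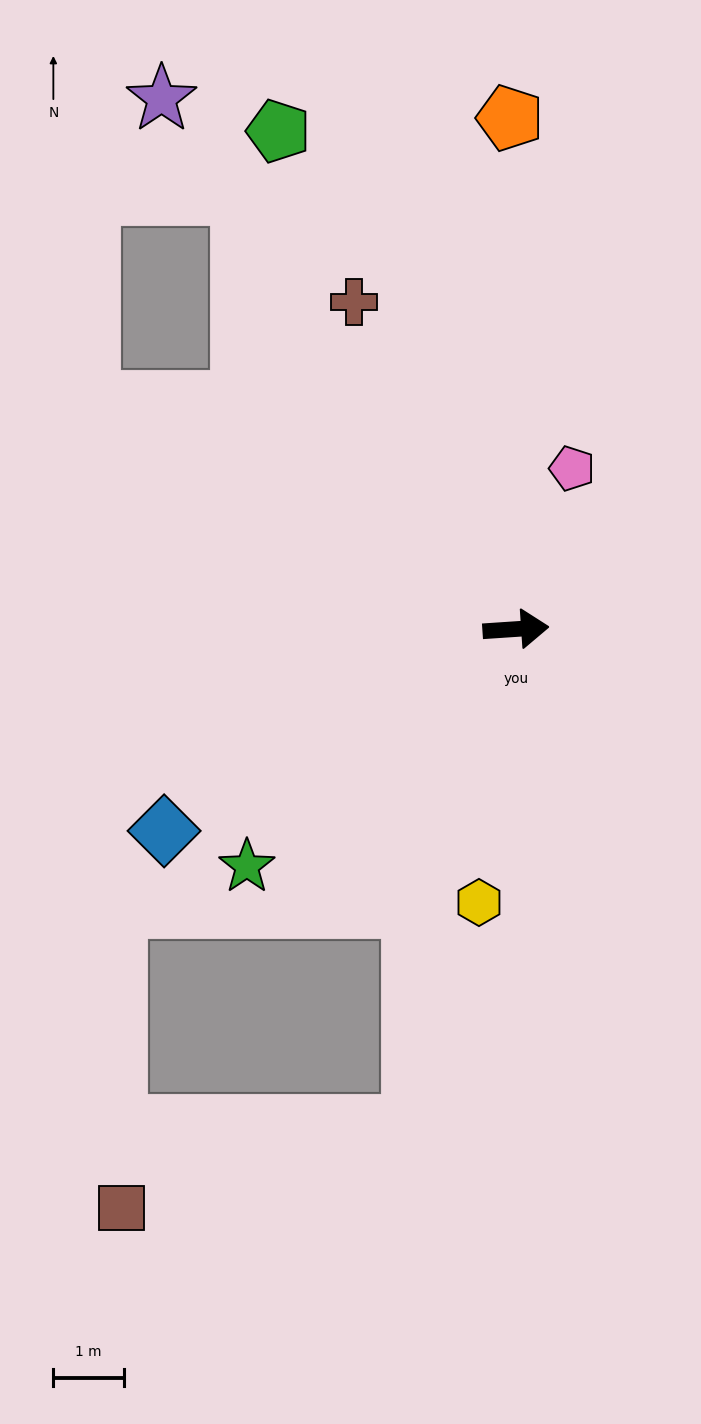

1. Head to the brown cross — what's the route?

turn left 113°, forward 5.2 m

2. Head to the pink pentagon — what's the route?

turn left 67°, forward 2.4 m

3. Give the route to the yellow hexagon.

turn right 102°, forward 3.9 m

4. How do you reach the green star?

turn right 142°, forward 5.1 m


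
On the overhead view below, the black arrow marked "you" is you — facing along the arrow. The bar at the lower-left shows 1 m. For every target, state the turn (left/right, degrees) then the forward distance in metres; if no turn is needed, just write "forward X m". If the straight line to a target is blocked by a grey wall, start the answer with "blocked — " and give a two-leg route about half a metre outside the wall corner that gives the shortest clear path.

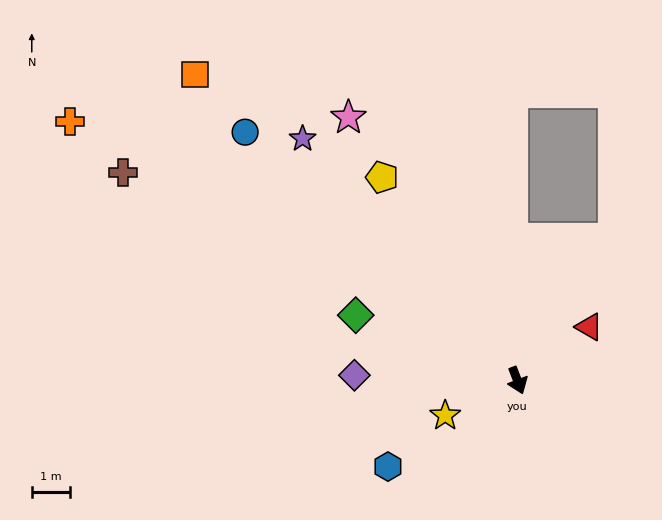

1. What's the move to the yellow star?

turn right 85°, forward 2.1 m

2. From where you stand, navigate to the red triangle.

turn left 106°, forward 2.4 m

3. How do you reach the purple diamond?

turn right 113°, forward 4.3 m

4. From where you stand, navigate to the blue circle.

turn right 153°, forward 9.7 m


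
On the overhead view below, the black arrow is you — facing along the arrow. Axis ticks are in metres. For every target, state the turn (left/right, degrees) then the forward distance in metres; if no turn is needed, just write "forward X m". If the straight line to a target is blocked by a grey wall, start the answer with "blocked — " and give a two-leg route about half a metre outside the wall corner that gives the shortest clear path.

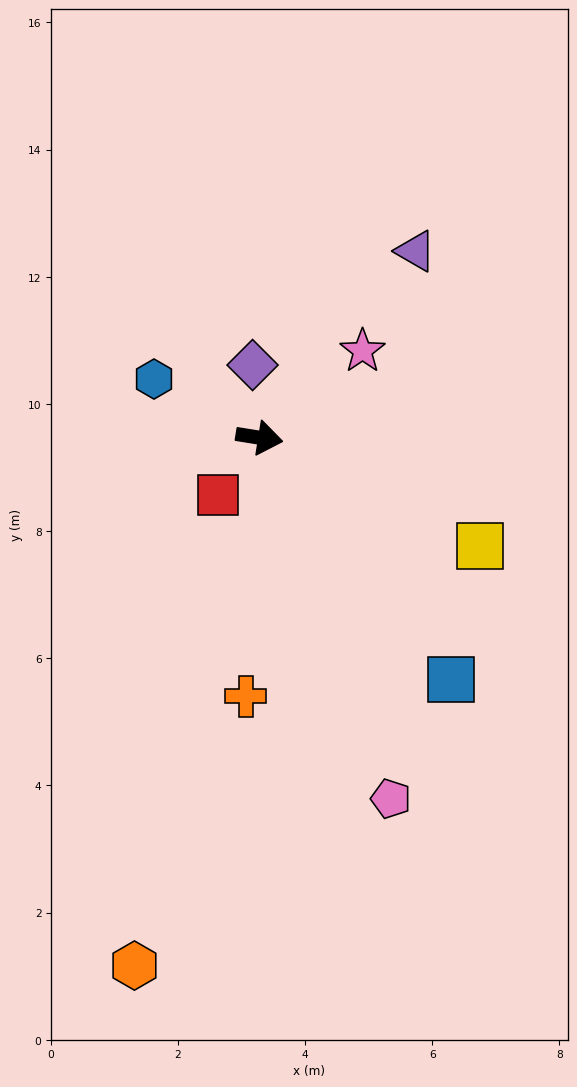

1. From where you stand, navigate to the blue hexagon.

turn left 160°, forward 1.9 m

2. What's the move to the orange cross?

turn right 84°, forward 4.1 m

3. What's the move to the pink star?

turn left 49°, forward 2.1 m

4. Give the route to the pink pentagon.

turn right 61°, forward 6.0 m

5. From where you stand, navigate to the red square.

turn right 117°, forward 1.1 m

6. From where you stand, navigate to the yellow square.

turn right 17°, forward 3.9 m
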